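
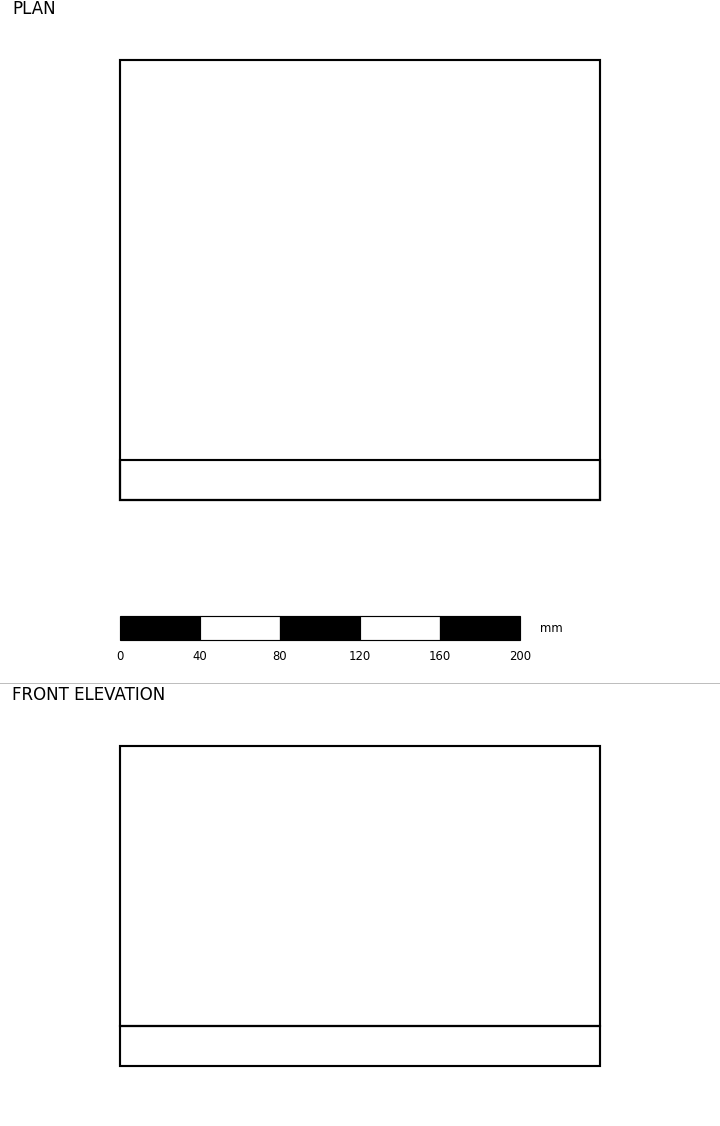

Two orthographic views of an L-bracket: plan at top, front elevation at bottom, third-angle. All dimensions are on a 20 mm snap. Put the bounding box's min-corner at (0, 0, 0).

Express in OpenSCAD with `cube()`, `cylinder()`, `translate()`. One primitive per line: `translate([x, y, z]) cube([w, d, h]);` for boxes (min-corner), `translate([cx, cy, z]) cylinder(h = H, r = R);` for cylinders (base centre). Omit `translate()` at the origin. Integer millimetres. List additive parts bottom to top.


cube([240, 220, 20]);
translate([0, 0, 20]) cube([240, 20, 140]);


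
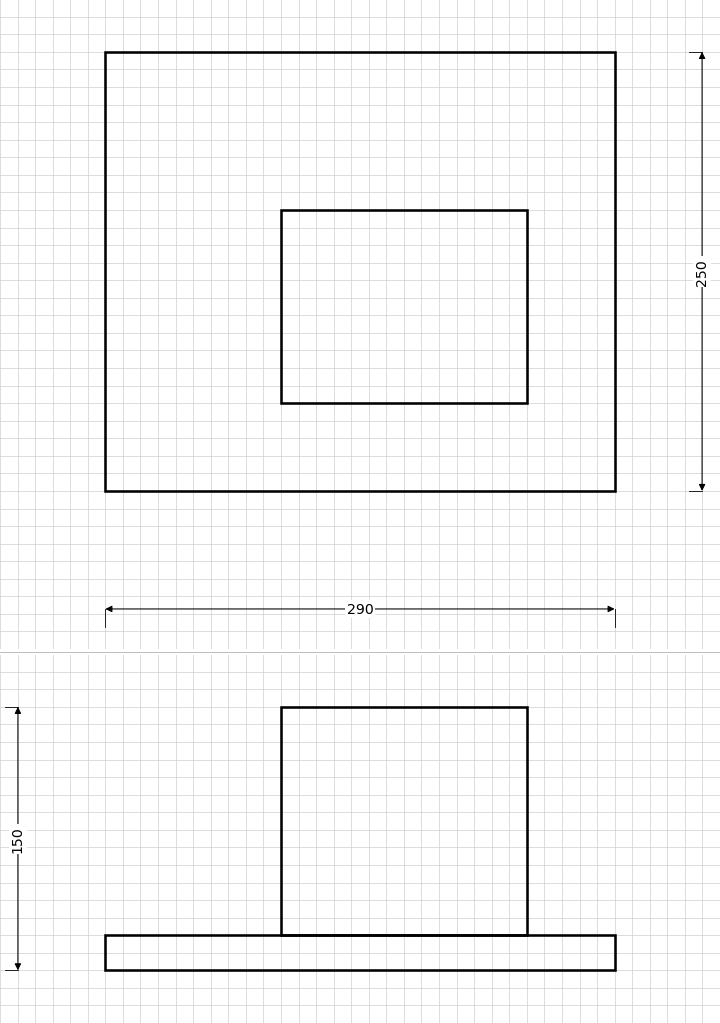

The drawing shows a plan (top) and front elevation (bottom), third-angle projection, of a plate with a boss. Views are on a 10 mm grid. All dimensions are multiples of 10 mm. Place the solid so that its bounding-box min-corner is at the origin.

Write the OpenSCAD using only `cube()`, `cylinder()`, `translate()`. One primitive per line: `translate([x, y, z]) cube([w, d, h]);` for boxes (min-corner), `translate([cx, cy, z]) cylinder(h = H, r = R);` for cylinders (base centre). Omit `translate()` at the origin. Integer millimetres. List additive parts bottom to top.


cube([290, 250, 20]);
translate([100, 50, 20]) cube([140, 110, 130]);


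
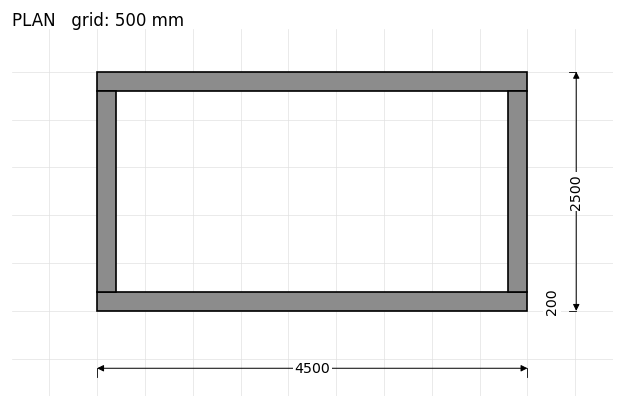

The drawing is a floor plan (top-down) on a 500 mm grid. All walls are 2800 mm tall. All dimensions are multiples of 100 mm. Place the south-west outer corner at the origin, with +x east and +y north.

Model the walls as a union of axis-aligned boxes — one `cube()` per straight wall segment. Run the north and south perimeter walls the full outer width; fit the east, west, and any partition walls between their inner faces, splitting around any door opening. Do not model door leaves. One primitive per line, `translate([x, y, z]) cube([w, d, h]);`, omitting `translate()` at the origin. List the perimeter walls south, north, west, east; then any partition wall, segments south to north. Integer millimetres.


cube([4500, 200, 2800]);
translate([0, 2300, 0]) cube([4500, 200, 2800]);
translate([0, 200, 0]) cube([200, 2100, 2800]);
translate([4300, 200, 0]) cube([200, 2100, 2800]);


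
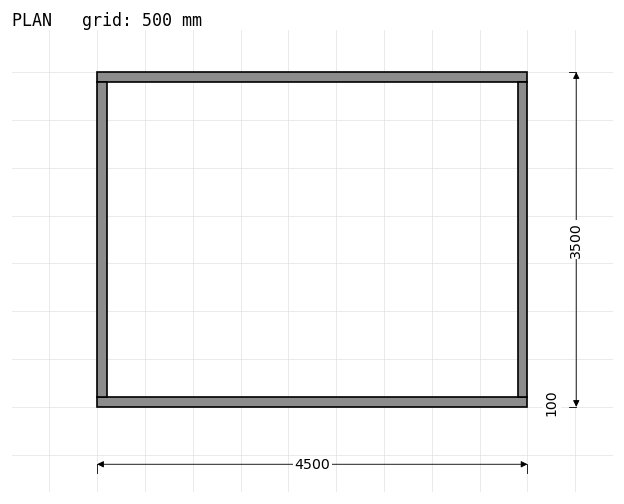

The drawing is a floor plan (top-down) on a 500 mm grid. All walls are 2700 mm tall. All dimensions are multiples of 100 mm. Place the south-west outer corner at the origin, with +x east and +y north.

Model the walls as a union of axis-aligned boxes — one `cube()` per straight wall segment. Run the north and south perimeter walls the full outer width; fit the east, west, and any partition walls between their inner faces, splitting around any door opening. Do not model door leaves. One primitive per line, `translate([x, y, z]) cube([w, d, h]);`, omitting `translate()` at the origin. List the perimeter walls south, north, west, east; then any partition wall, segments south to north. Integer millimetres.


cube([4500, 100, 2700]);
translate([0, 3400, 0]) cube([4500, 100, 2700]);
translate([0, 100, 0]) cube([100, 3300, 2700]);
translate([4400, 100, 0]) cube([100, 3300, 2700]);


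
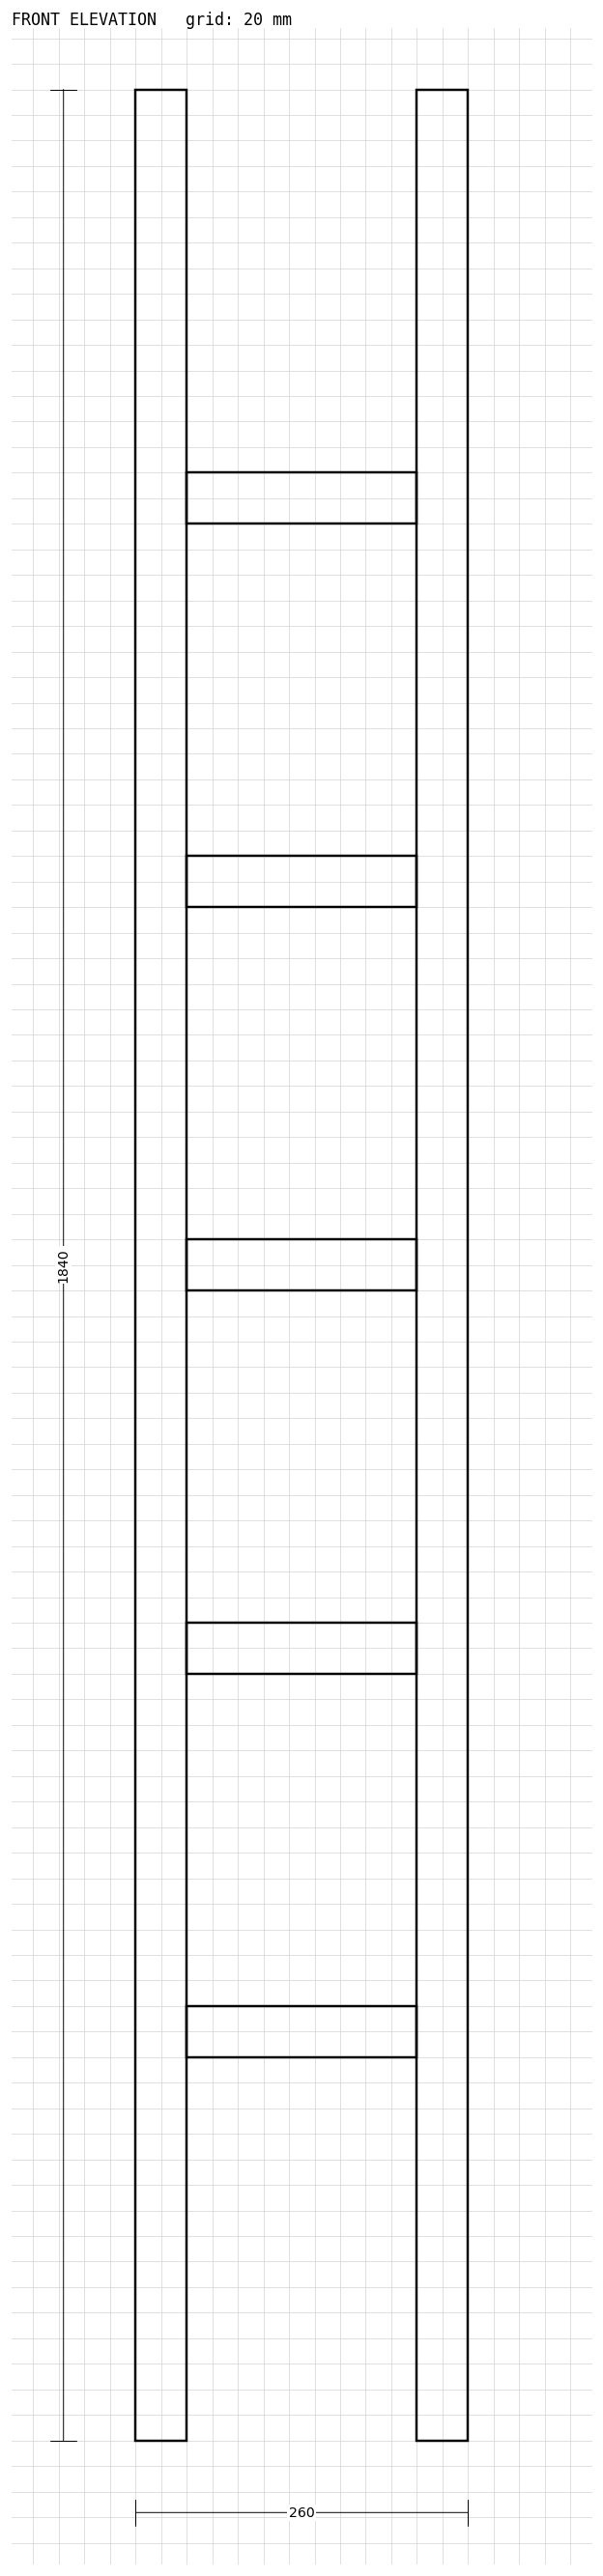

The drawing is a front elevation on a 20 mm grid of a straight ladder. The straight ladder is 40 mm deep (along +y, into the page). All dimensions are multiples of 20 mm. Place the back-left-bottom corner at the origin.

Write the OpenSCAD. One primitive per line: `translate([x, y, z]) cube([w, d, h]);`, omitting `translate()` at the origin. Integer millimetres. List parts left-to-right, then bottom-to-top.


cube([40, 40, 1840]);
translate([40, 0, 300]) cube([180, 40, 40]);
translate([40, 0, 600]) cube([180, 40, 40]);
translate([40, 0, 900]) cube([180, 40, 40]);
translate([40, 0, 1200]) cube([180, 40, 40]);
translate([40, 0, 1500]) cube([180, 40, 40]);
translate([220, 0, 0]) cube([40, 40, 1840]);


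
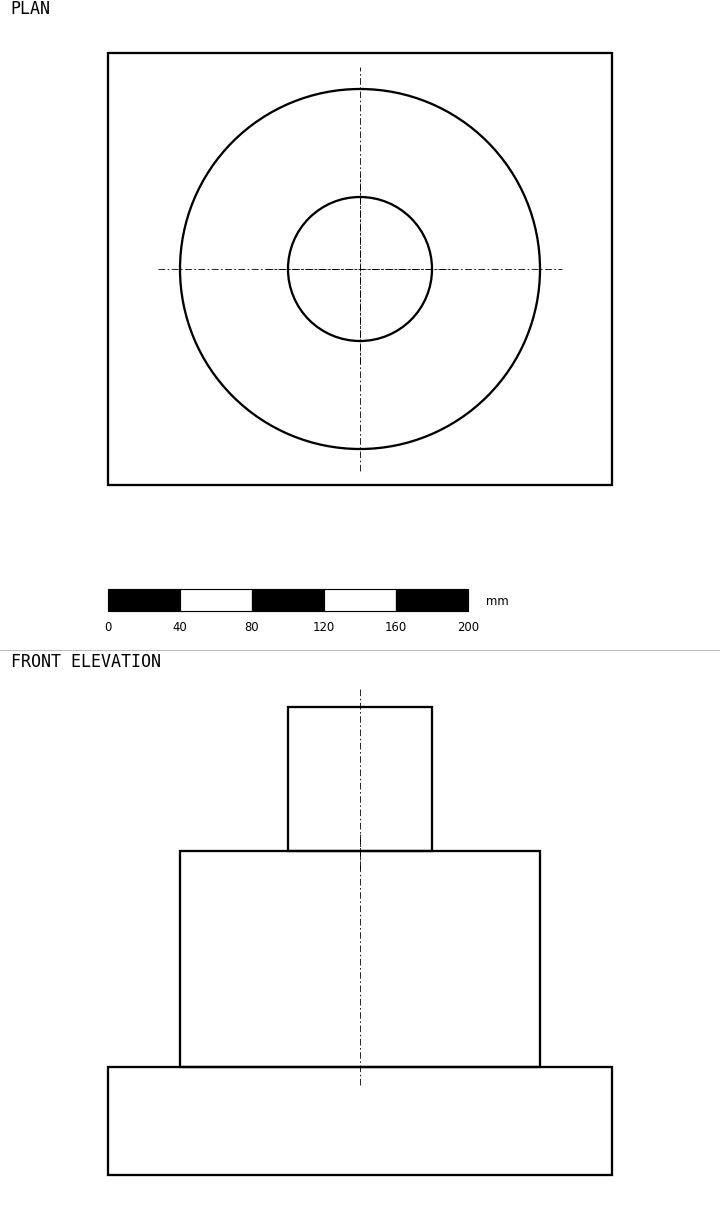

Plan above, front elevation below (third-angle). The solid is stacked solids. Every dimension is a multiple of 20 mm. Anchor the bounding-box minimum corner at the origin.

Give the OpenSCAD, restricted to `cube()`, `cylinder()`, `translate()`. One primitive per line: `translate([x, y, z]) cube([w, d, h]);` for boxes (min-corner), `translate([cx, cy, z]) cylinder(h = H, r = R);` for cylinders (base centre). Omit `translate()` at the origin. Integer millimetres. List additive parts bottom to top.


cube([280, 240, 60]);
translate([140, 120, 60]) cylinder(h = 120, r = 100);
translate([140, 120, 180]) cylinder(h = 80, r = 40);


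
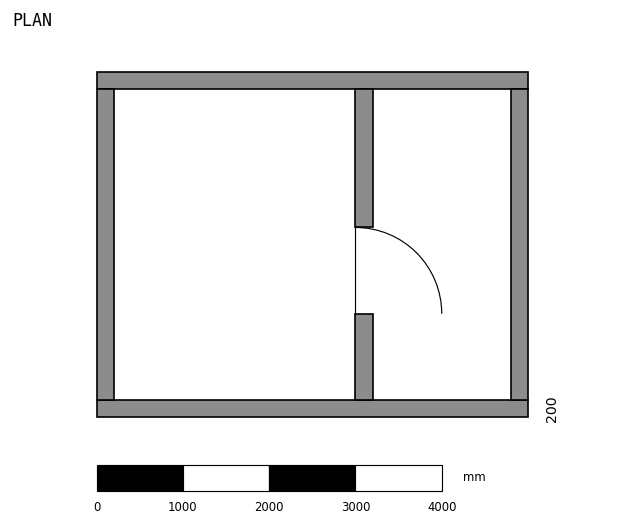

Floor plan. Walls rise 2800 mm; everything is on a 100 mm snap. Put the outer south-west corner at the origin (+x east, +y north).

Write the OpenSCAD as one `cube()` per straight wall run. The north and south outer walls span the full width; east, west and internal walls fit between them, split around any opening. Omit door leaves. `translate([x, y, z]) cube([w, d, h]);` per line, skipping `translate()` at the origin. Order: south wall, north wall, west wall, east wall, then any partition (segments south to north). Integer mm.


cube([5000, 200, 2800]);
translate([0, 3800, 0]) cube([5000, 200, 2800]);
translate([0, 200, 0]) cube([200, 3600, 2800]);
translate([4800, 200, 0]) cube([200, 3600, 2800]);
translate([3000, 200, 0]) cube([200, 1000, 2800]);
translate([3000, 2200, 0]) cube([200, 1600, 2800]);


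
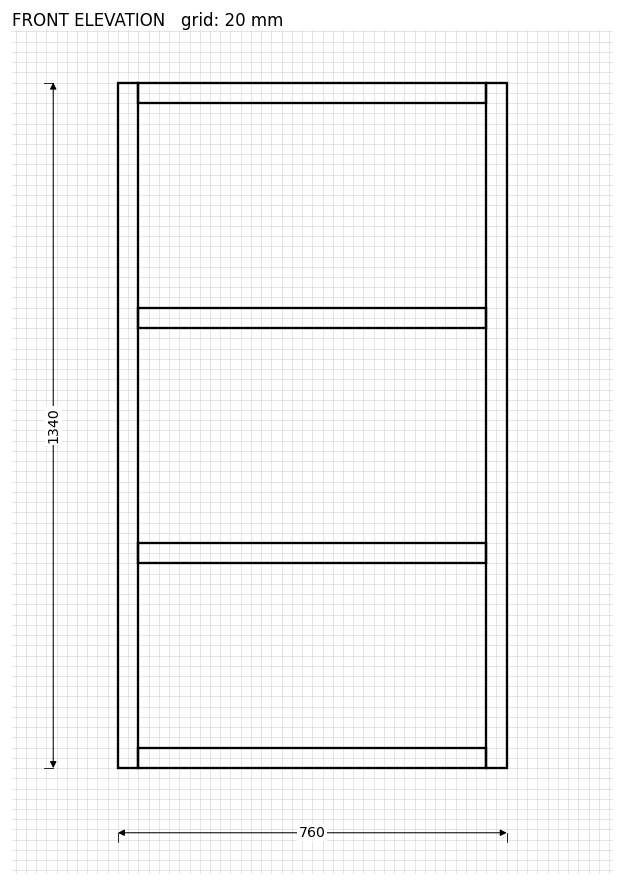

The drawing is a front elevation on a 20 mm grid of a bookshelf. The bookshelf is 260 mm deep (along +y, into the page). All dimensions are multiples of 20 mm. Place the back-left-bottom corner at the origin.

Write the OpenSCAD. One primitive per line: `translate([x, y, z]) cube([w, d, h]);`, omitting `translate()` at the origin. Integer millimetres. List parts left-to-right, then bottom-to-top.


cube([40, 260, 1340]);
translate([40, 0, 0]) cube([680, 260, 40]);
translate([40, 0, 400]) cube([680, 260, 40]);
translate([40, 0, 860]) cube([680, 260, 40]);
translate([40, 0, 1300]) cube([680, 260, 40]);
translate([720, 0, 0]) cube([40, 260, 1340]);


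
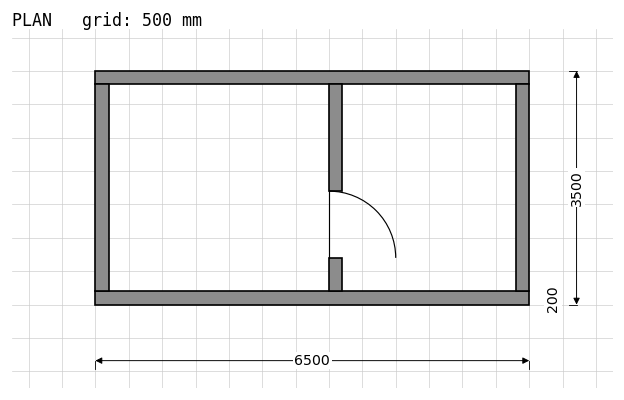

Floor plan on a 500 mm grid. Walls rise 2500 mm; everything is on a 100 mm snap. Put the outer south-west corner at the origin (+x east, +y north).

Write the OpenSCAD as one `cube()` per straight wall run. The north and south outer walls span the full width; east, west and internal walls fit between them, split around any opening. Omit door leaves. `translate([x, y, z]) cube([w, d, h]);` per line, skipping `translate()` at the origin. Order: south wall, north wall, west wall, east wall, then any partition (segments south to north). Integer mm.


cube([6500, 200, 2500]);
translate([0, 3300, 0]) cube([6500, 200, 2500]);
translate([0, 200, 0]) cube([200, 3100, 2500]);
translate([6300, 200, 0]) cube([200, 3100, 2500]);
translate([3500, 200, 0]) cube([200, 500, 2500]);
translate([3500, 1700, 0]) cube([200, 1600, 2500]);


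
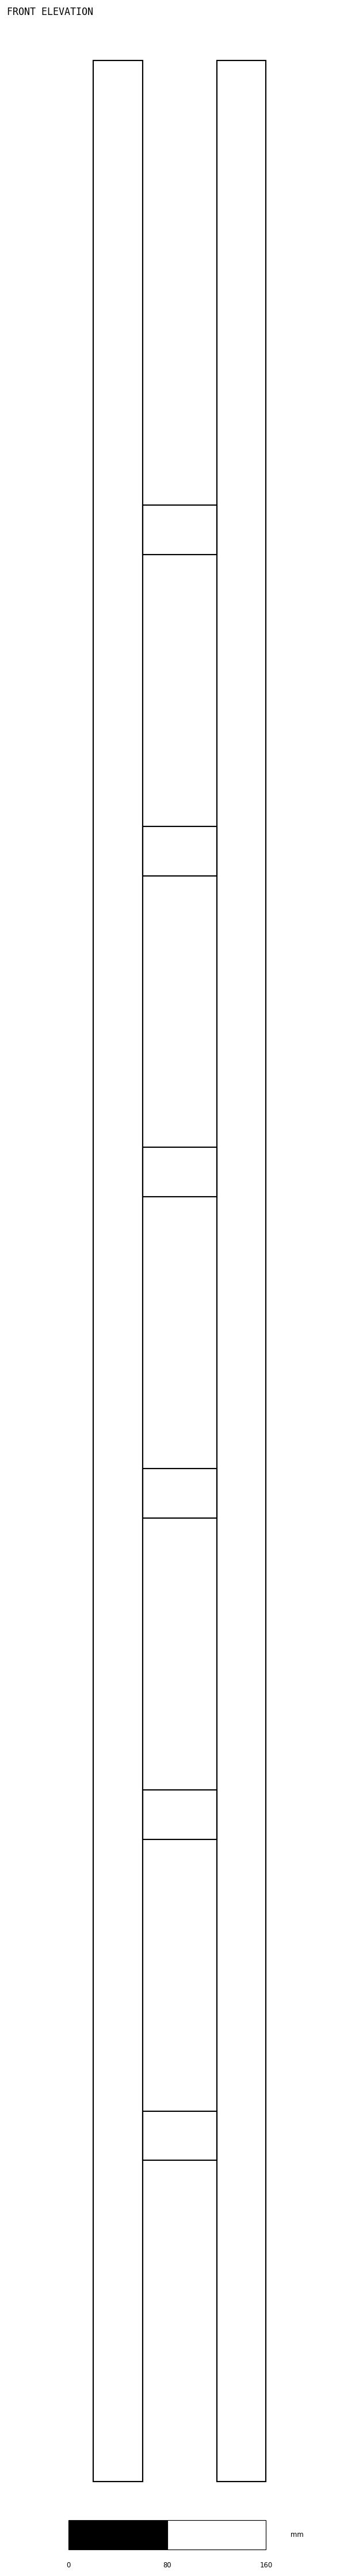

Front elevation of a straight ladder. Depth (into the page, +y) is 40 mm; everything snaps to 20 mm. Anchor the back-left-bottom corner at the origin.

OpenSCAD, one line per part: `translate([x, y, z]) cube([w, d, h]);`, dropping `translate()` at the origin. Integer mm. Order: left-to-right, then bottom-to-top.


cube([40, 40, 1960]);
translate([40, 0, 260]) cube([60, 40, 40]);
translate([40, 0, 520]) cube([60, 40, 40]);
translate([40, 0, 780]) cube([60, 40, 40]);
translate([40, 0, 1040]) cube([60, 40, 40]);
translate([40, 0, 1300]) cube([60, 40, 40]);
translate([40, 0, 1560]) cube([60, 40, 40]);
translate([100, 0, 0]) cube([40, 40, 1960]);


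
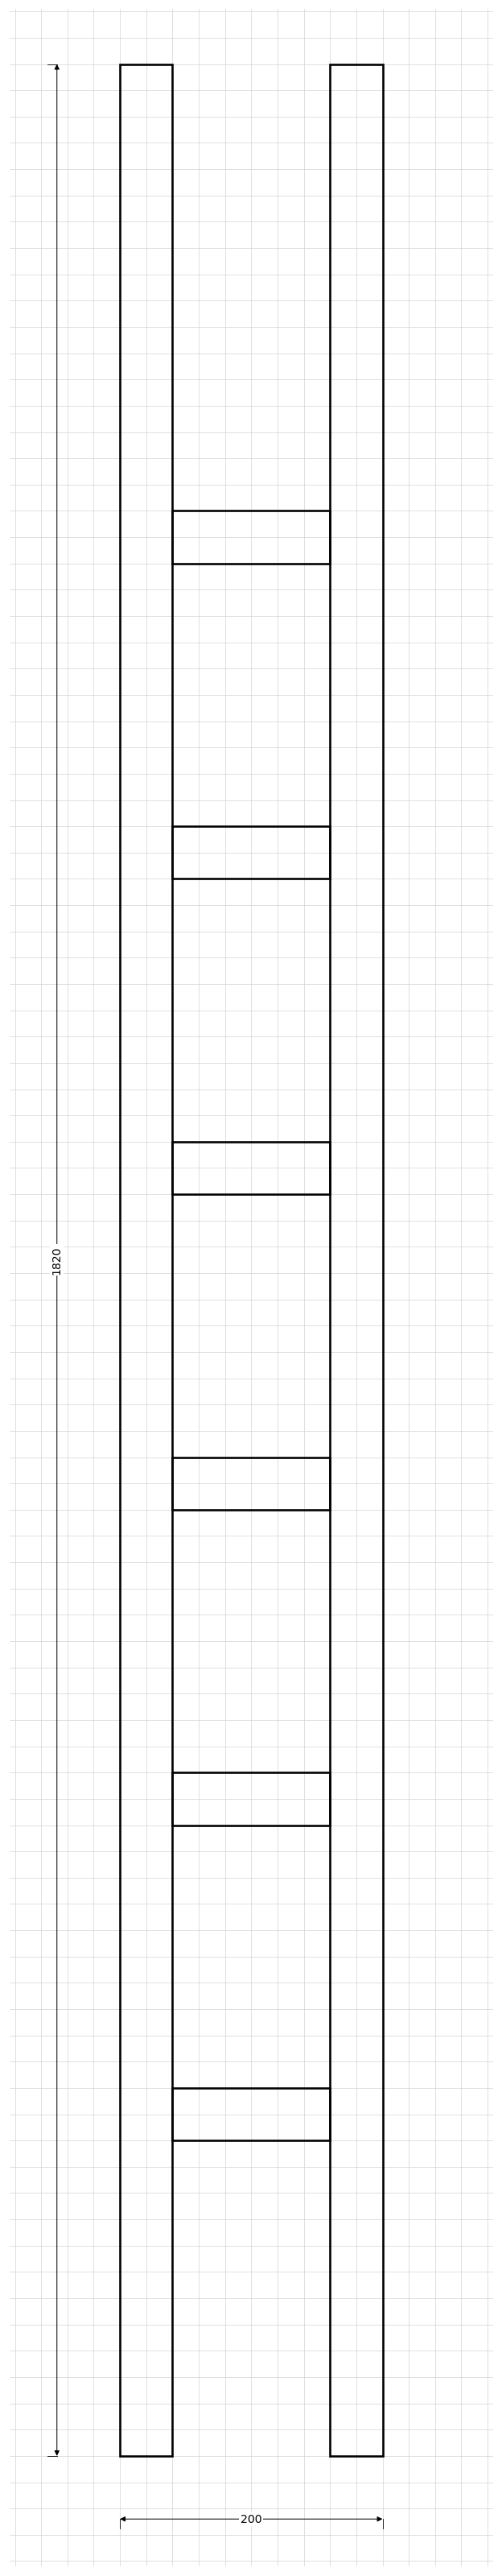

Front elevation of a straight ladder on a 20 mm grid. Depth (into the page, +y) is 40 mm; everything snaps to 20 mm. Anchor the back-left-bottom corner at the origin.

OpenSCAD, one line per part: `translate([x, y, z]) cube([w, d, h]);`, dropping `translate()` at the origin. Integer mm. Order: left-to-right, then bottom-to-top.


cube([40, 40, 1820]);
translate([40, 0, 240]) cube([120, 40, 40]);
translate([40, 0, 480]) cube([120, 40, 40]);
translate([40, 0, 720]) cube([120, 40, 40]);
translate([40, 0, 960]) cube([120, 40, 40]);
translate([40, 0, 1200]) cube([120, 40, 40]);
translate([40, 0, 1440]) cube([120, 40, 40]);
translate([160, 0, 0]) cube([40, 40, 1820]);


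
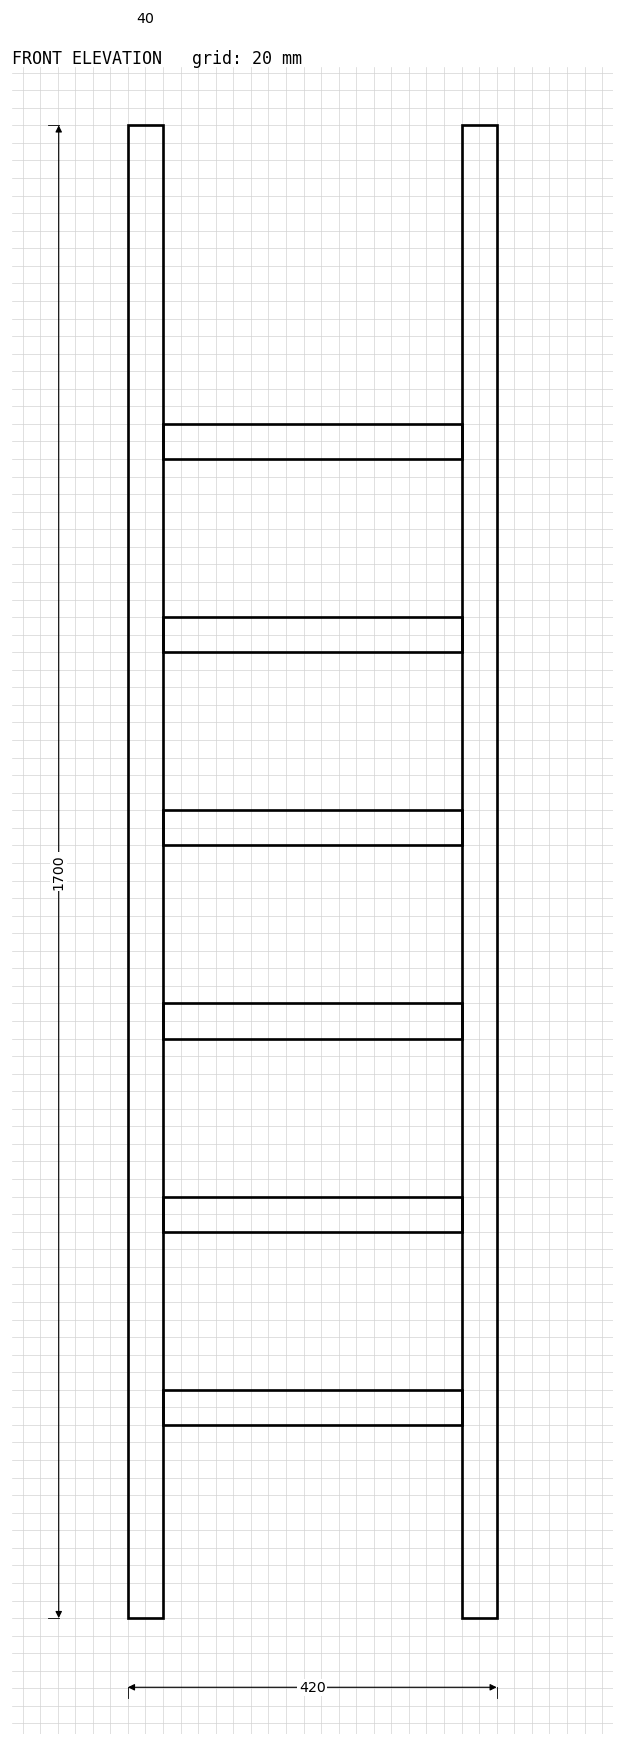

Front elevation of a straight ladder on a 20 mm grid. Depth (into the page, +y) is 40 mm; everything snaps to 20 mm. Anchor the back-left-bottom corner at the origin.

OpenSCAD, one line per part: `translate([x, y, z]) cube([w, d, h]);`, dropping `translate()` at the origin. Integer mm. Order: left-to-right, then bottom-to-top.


cube([40, 40, 1700]);
translate([40, 0, 220]) cube([340, 40, 40]);
translate([40, 0, 440]) cube([340, 40, 40]);
translate([40, 0, 660]) cube([340, 40, 40]);
translate([40, 0, 880]) cube([340, 40, 40]);
translate([40, 0, 1100]) cube([340, 40, 40]);
translate([40, 0, 1320]) cube([340, 40, 40]);
translate([380, 0, 0]) cube([40, 40, 1700]);


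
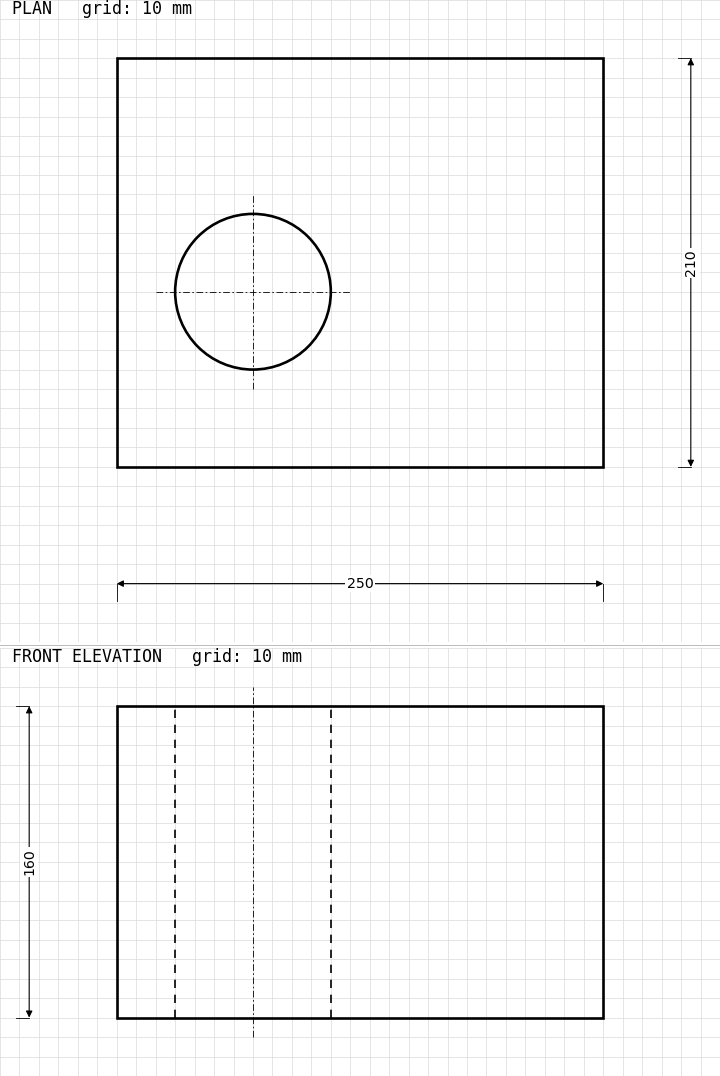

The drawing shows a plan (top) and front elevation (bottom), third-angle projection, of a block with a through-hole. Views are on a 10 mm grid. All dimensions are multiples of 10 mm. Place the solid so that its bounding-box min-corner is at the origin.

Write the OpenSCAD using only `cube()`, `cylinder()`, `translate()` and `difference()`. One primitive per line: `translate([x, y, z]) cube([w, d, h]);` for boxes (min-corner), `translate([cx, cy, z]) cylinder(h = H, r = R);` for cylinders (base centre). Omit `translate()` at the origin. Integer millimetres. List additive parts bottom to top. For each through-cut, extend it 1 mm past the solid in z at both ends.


difference() {
  cube([250, 210, 160]);
  translate([70, 90, -1]) cylinder(h = 162, r = 40);
}


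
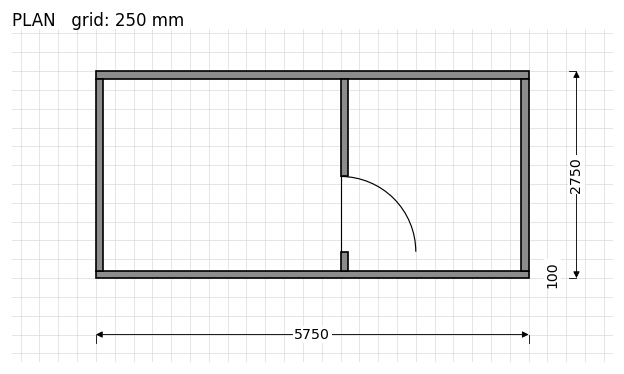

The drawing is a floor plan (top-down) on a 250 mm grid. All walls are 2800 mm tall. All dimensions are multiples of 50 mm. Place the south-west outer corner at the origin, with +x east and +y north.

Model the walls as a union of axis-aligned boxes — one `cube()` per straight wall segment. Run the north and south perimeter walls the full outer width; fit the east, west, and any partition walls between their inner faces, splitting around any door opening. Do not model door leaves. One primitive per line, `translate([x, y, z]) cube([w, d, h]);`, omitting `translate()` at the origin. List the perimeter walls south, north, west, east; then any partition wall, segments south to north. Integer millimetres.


cube([5750, 100, 2800]);
translate([0, 2650, 0]) cube([5750, 100, 2800]);
translate([0, 100, 0]) cube([100, 2550, 2800]);
translate([5650, 100, 0]) cube([100, 2550, 2800]);
translate([3250, 100, 0]) cube([100, 250, 2800]);
translate([3250, 1350, 0]) cube([100, 1300, 2800]);


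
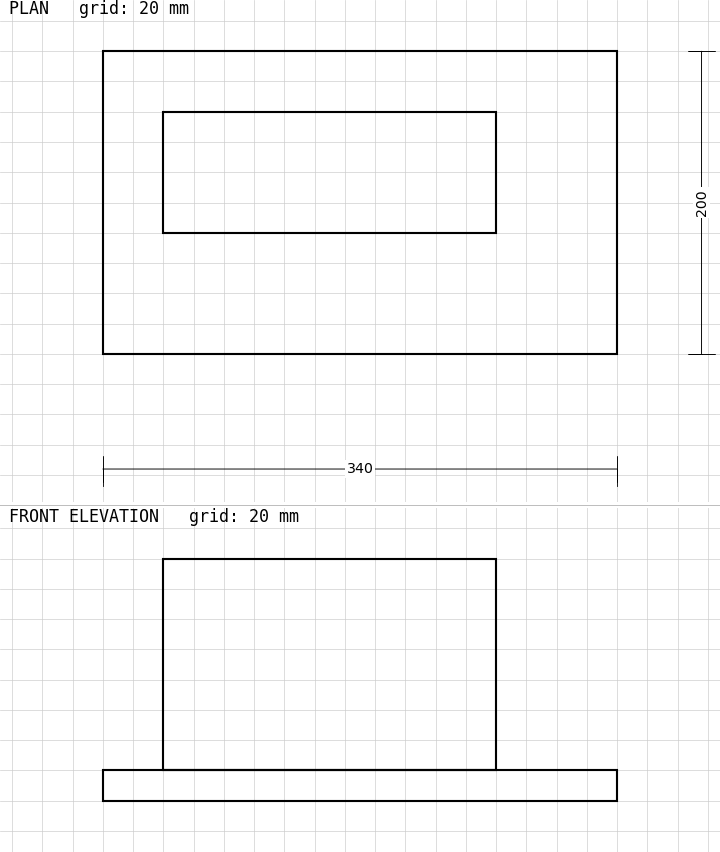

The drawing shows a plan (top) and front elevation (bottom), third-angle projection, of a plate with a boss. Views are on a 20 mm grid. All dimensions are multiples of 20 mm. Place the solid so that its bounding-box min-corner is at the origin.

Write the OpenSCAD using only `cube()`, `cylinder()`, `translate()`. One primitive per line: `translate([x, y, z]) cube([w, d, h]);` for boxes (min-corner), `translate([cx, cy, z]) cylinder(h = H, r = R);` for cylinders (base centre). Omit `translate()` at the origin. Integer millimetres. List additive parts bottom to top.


cube([340, 200, 20]);
translate([40, 80, 20]) cube([220, 80, 140]);


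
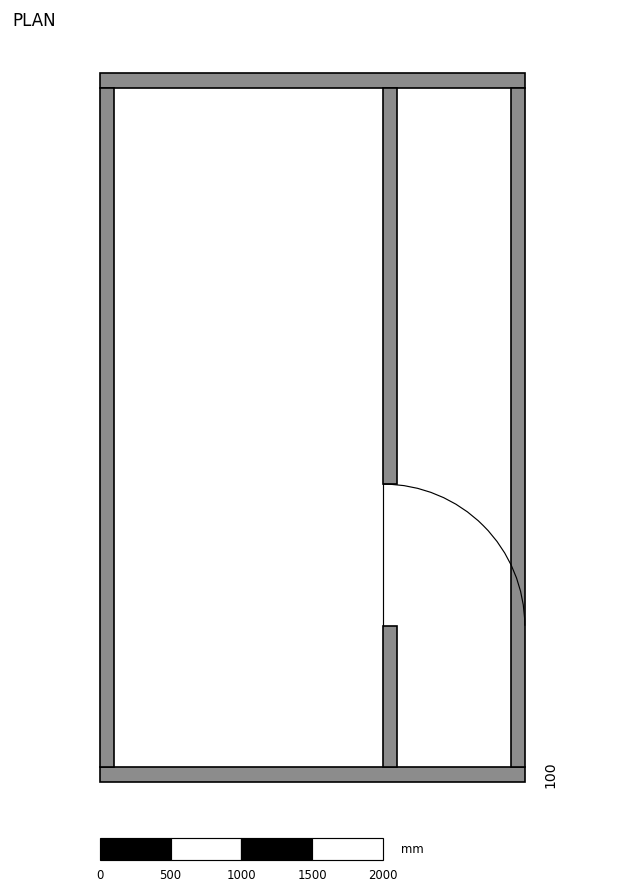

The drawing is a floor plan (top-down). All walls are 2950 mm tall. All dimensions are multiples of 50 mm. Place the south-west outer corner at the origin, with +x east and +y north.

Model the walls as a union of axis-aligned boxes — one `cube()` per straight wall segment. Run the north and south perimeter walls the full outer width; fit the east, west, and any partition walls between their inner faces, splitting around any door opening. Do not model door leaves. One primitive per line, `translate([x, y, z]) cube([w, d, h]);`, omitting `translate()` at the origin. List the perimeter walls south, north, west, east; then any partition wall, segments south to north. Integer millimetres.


cube([3000, 100, 2950]);
translate([0, 4900, 0]) cube([3000, 100, 2950]);
translate([0, 100, 0]) cube([100, 4800, 2950]);
translate([2900, 100, 0]) cube([100, 4800, 2950]);
translate([2000, 100, 0]) cube([100, 1000, 2950]);
translate([2000, 2100, 0]) cube([100, 2800, 2950]);


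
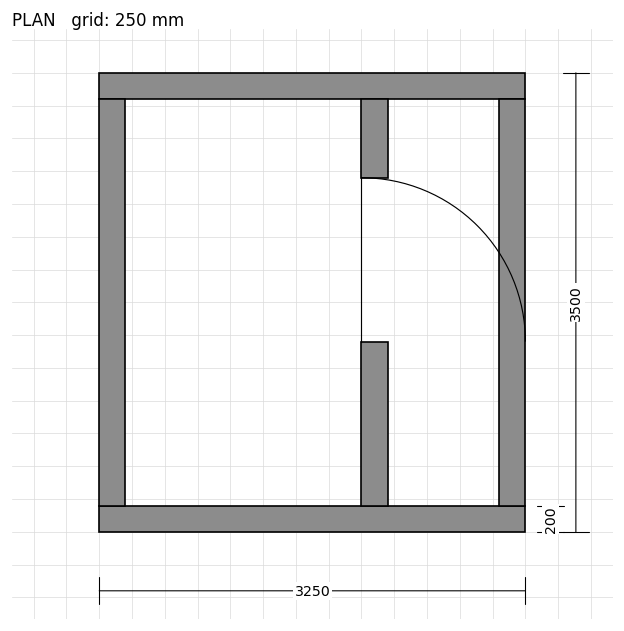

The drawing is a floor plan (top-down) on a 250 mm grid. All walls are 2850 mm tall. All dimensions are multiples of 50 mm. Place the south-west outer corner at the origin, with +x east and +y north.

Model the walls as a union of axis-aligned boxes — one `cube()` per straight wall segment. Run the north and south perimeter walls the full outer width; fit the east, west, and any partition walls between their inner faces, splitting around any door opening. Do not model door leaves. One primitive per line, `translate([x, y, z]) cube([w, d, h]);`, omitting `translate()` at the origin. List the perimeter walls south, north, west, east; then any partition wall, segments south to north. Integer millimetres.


cube([3250, 200, 2850]);
translate([0, 3300, 0]) cube([3250, 200, 2850]);
translate([0, 200, 0]) cube([200, 3100, 2850]);
translate([3050, 200, 0]) cube([200, 3100, 2850]);
translate([2000, 200, 0]) cube([200, 1250, 2850]);
translate([2000, 2700, 0]) cube([200, 600, 2850]);


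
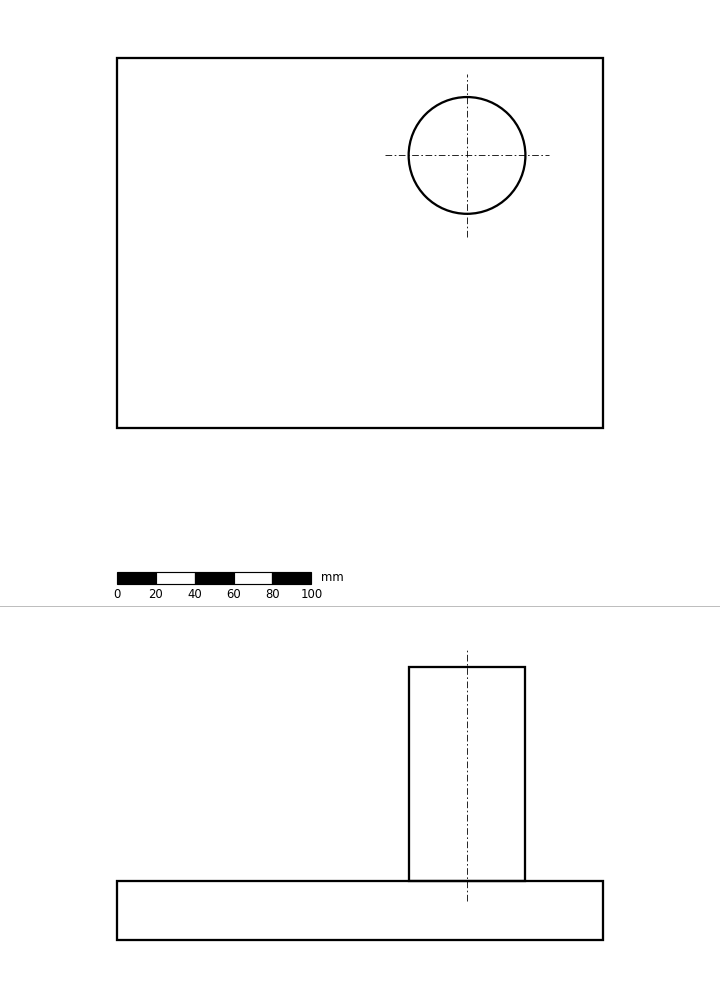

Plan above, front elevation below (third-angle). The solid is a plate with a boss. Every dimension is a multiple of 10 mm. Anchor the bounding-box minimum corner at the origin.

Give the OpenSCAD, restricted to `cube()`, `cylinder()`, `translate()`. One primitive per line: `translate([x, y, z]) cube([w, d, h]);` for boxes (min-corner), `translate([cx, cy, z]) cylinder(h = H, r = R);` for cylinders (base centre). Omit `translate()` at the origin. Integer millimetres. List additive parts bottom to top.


cube([250, 190, 30]);
translate([180, 140, 30]) cylinder(h = 110, r = 30);


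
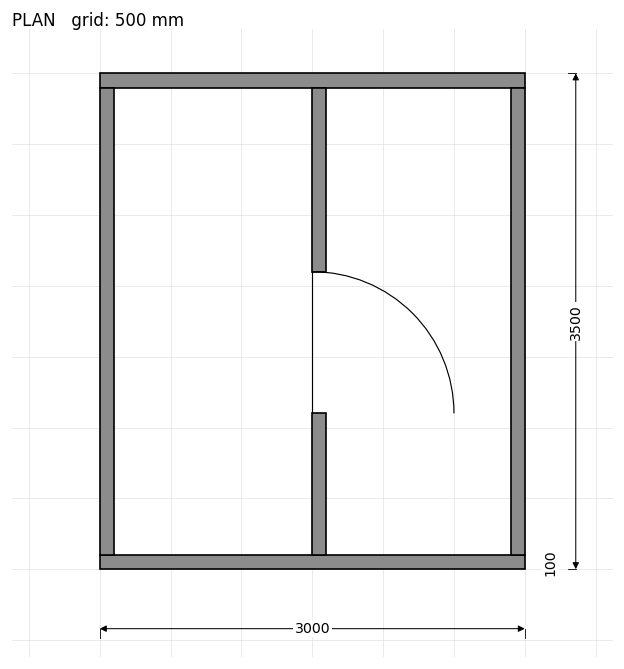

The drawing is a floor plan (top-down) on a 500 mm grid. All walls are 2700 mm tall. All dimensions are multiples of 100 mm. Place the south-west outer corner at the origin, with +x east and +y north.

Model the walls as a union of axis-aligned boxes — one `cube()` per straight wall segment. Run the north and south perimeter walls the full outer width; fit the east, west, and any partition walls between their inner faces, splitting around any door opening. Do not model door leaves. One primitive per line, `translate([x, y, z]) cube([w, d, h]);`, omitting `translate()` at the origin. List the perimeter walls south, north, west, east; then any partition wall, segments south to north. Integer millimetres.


cube([3000, 100, 2700]);
translate([0, 3400, 0]) cube([3000, 100, 2700]);
translate([0, 100, 0]) cube([100, 3300, 2700]);
translate([2900, 100, 0]) cube([100, 3300, 2700]);
translate([1500, 100, 0]) cube([100, 1000, 2700]);
translate([1500, 2100, 0]) cube([100, 1300, 2700]);


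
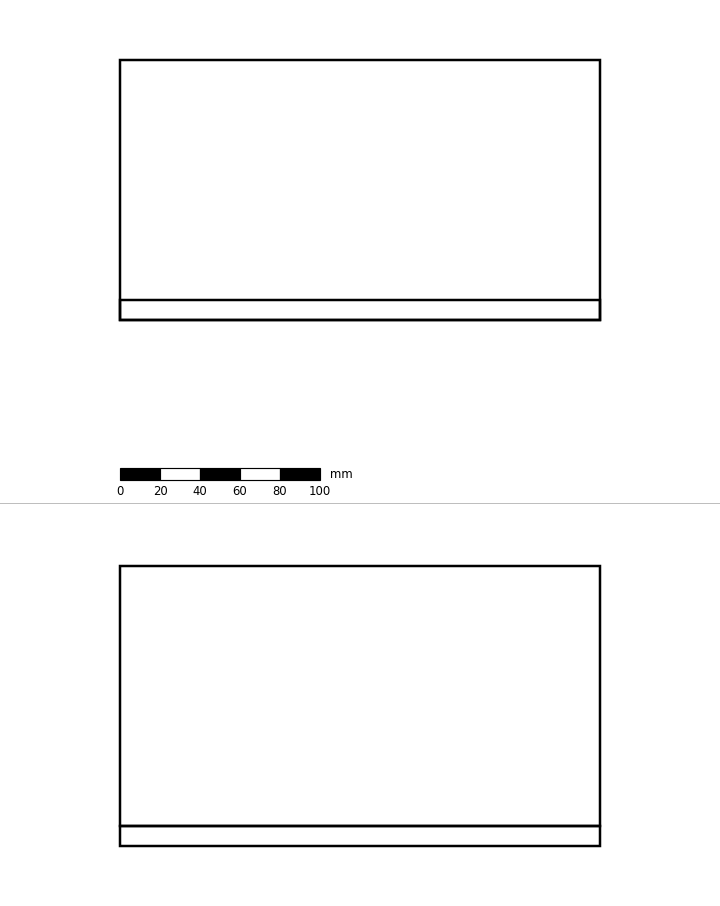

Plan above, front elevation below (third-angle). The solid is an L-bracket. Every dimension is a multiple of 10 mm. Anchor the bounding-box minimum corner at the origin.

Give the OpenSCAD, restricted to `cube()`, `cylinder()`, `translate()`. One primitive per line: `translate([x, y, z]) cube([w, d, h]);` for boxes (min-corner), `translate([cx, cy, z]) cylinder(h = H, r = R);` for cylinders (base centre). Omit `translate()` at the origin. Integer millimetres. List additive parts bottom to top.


cube([240, 130, 10]);
translate([0, 0, 10]) cube([240, 10, 130]);


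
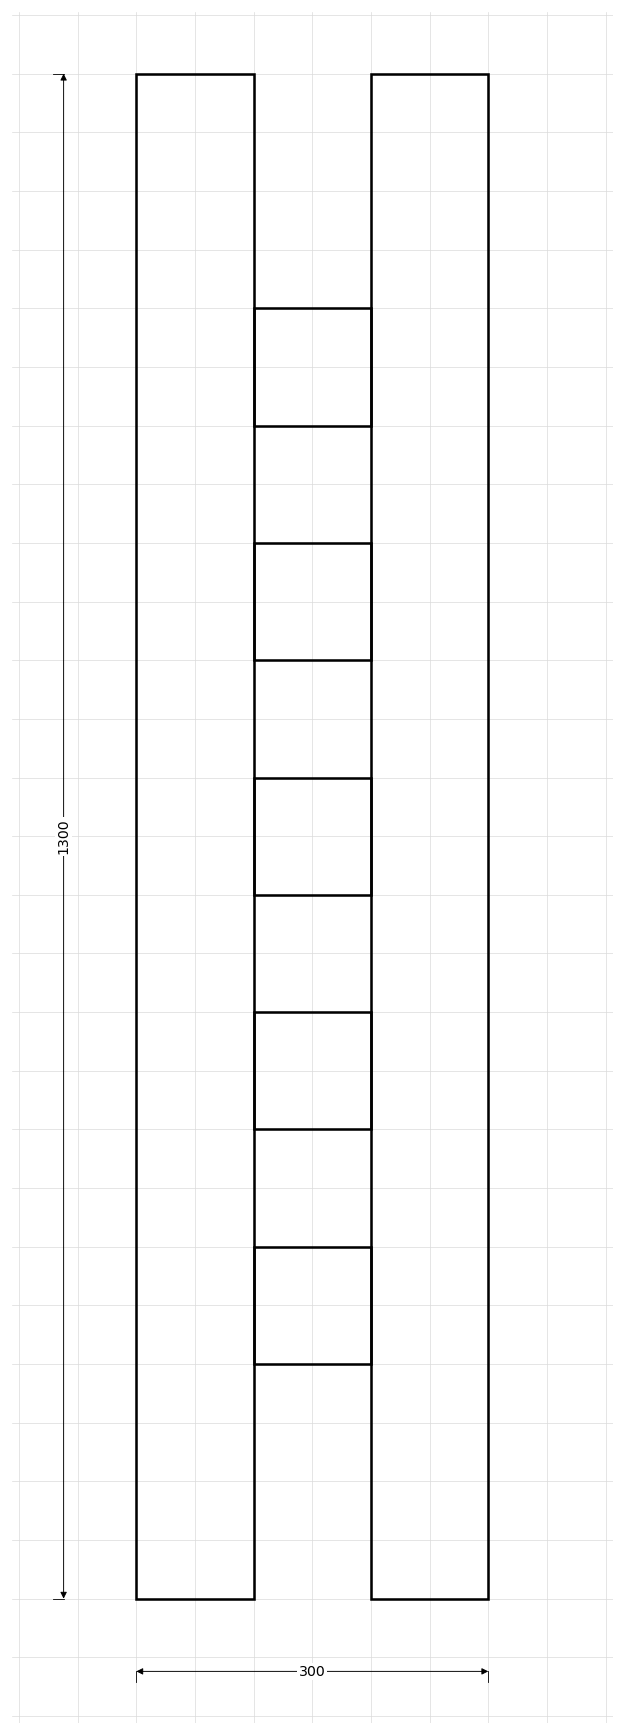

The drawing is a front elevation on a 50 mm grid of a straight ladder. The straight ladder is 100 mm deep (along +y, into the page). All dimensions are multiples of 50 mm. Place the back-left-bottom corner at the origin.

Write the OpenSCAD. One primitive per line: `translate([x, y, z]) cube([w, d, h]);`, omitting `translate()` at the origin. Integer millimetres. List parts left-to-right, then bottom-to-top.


cube([100, 100, 1300]);
translate([100, 0, 200]) cube([100, 100, 100]);
translate([100, 0, 400]) cube([100, 100, 100]);
translate([100, 0, 600]) cube([100, 100, 100]);
translate([100, 0, 800]) cube([100, 100, 100]);
translate([100, 0, 1000]) cube([100, 100, 100]);
translate([200, 0, 0]) cube([100, 100, 1300]);


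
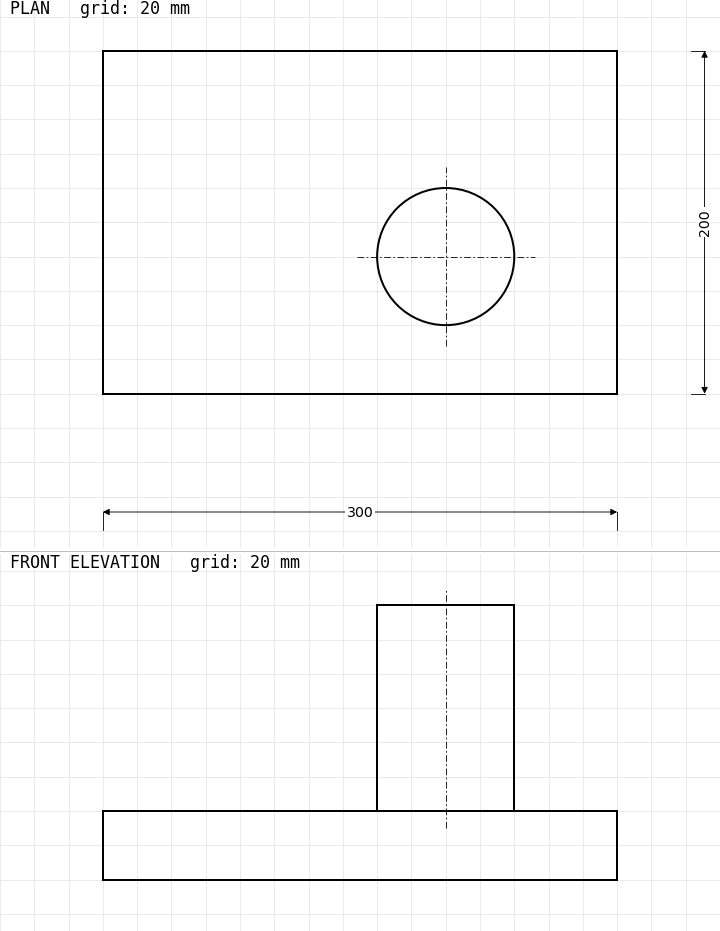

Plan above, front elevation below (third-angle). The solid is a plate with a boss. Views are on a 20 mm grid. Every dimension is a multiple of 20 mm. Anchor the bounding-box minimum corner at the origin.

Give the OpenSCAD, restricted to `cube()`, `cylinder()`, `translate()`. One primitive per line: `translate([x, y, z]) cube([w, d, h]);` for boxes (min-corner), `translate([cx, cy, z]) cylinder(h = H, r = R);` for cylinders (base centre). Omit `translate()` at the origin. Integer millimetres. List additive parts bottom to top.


cube([300, 200, 40]);
translate([200, 80, 40]) cylinder(h = 120, r = 40);


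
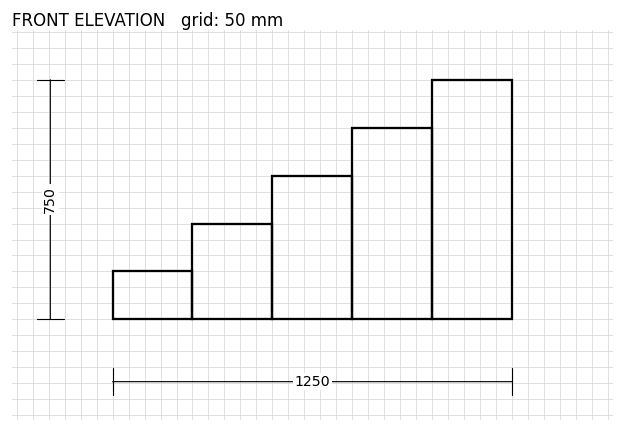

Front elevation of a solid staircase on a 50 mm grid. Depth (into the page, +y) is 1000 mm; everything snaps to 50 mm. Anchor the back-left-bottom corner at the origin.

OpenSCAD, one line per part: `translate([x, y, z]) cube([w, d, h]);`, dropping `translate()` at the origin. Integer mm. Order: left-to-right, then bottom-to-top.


cube([250, 1000, 150]);
translate([250, 0, 0]) cube([250, 1000, 300]);
translate([500, 0, 0]) cube([250, 1000, 450]);
translate([750, 0, 0]) cube([250, 1000, 600]);
translate([1000, 0, 0]) cube([250, 1000, 750]);


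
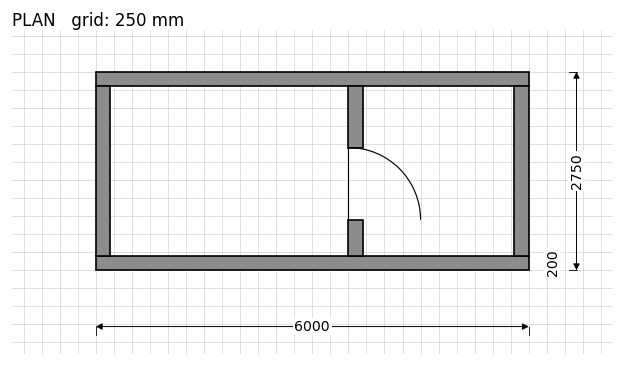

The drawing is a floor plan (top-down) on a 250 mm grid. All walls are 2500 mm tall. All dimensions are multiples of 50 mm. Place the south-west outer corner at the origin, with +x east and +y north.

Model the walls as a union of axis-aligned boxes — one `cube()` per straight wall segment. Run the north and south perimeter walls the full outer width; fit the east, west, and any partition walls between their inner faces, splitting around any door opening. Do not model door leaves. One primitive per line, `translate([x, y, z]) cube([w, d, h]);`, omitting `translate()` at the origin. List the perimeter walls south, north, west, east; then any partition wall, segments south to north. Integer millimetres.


cube([6000, 200, 2500]);
translate([0, 2550, 0]) cube([6000, 200, 2500]);
translate([0, 200, 0]) cube([200, 2350, 2500]);
translate([5800, 200, 0]) cube([200, 2350, 2500]);
translate([3500, 200, 0]) cube([200, 500, 2500]);
translate([3500, 1700, 0]) cube([200, 850, 2500]);


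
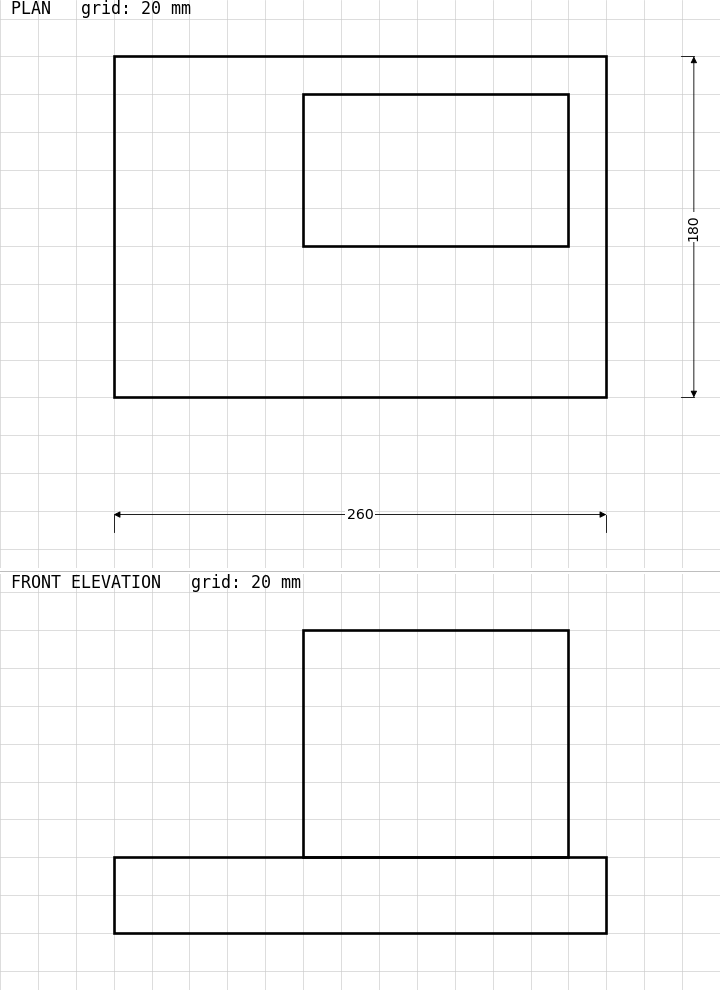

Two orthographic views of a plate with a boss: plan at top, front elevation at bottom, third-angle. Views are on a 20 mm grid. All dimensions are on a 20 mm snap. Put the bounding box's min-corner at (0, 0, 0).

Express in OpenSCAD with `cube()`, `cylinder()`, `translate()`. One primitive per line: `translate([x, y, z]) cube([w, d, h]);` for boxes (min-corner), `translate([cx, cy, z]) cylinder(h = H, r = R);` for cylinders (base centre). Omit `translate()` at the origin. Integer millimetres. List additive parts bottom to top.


cube([260, 180, 40]);
translate([100, 80, 40]) cube([140, 80, 120]);


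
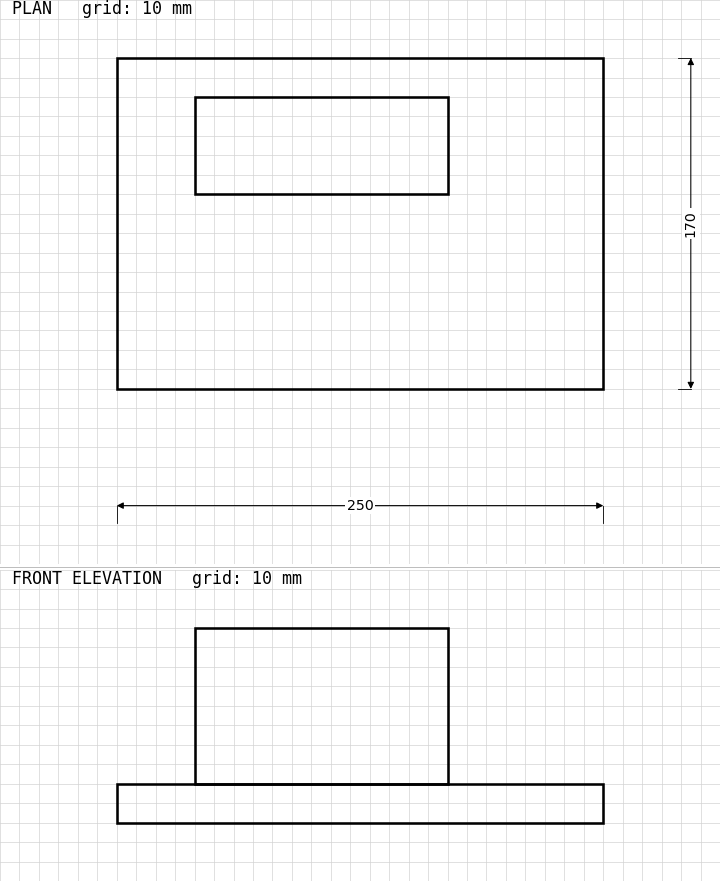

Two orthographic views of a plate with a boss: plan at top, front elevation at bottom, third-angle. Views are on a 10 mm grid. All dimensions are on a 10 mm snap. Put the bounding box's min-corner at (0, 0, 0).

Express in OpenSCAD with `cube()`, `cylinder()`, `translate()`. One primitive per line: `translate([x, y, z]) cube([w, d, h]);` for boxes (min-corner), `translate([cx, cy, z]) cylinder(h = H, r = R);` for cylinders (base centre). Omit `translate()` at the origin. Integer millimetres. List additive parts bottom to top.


cube([250, 170, 20]);
translate([40, 100, 20]) cube([130, 50, 80]);


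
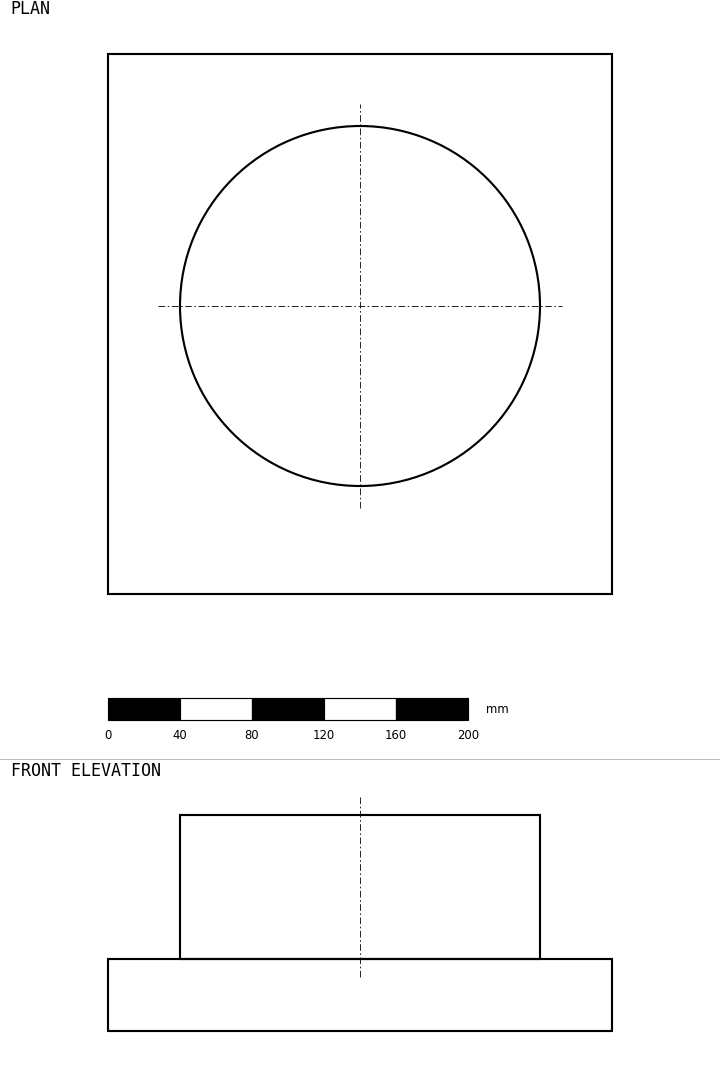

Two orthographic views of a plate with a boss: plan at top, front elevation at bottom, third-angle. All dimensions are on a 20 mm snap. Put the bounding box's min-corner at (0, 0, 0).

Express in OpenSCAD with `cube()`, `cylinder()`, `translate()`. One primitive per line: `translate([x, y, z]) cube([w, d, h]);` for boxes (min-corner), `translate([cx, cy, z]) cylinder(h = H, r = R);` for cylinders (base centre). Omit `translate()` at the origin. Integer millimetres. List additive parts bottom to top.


cube([280, 300, 40]);
translate([140, 160, 40]) cylinder(h = 80, r = 100);


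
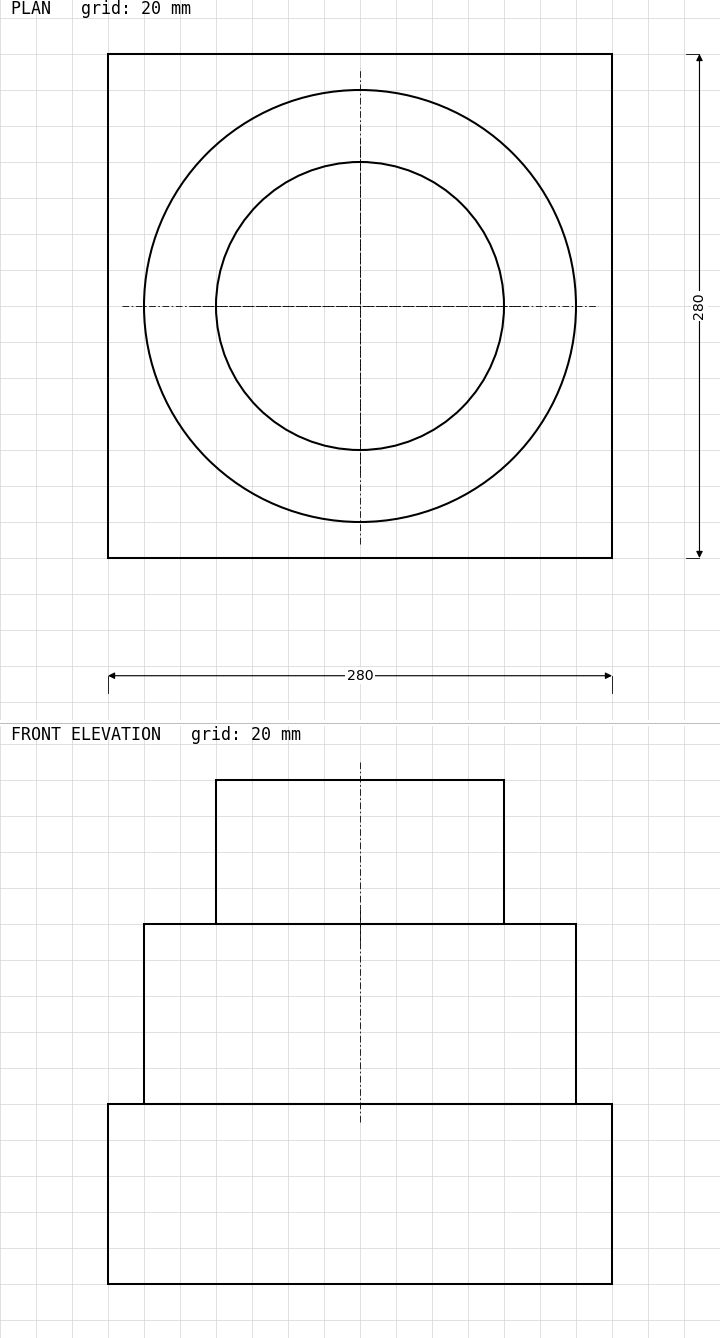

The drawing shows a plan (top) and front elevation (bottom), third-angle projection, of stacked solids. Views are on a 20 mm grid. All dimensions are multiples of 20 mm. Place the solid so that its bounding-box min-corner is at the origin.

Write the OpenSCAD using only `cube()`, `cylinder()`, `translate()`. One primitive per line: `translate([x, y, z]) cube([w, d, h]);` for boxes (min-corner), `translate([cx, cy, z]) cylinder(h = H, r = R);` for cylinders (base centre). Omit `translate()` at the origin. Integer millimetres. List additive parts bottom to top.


cube([280, 280, 100]);
translate([140, 140, 100]) cylinder(h = 100, r = 120);
translate([140, 140, 200]) cylinder(h = 80, r = 80);


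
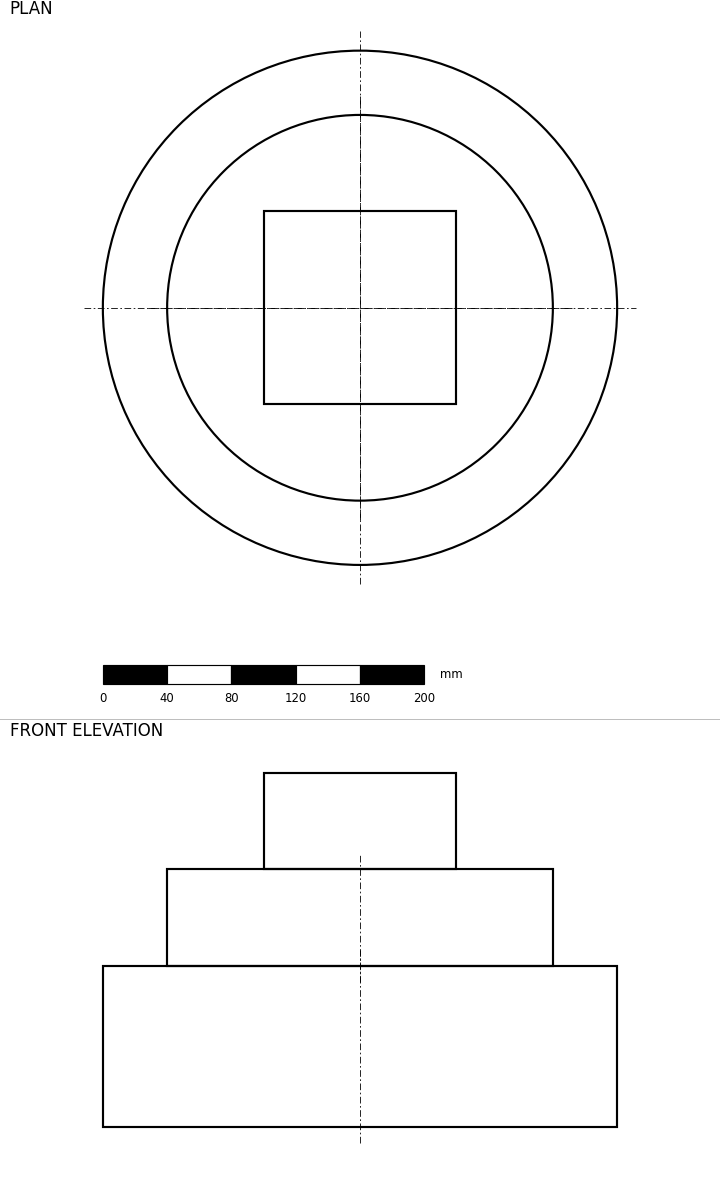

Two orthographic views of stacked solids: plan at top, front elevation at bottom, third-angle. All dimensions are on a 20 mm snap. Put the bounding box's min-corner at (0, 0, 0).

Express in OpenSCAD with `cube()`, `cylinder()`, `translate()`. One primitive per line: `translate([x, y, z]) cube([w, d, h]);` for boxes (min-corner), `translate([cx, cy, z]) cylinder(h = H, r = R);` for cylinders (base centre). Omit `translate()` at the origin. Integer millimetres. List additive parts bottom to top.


translate([160, 160, 0]) cylinder(h = 100, r = 160);
translate([160, 160, 100]) cylinder(h = 60, r = 120);
translate([100, 100, 160]) cube([120, 120, 60]);


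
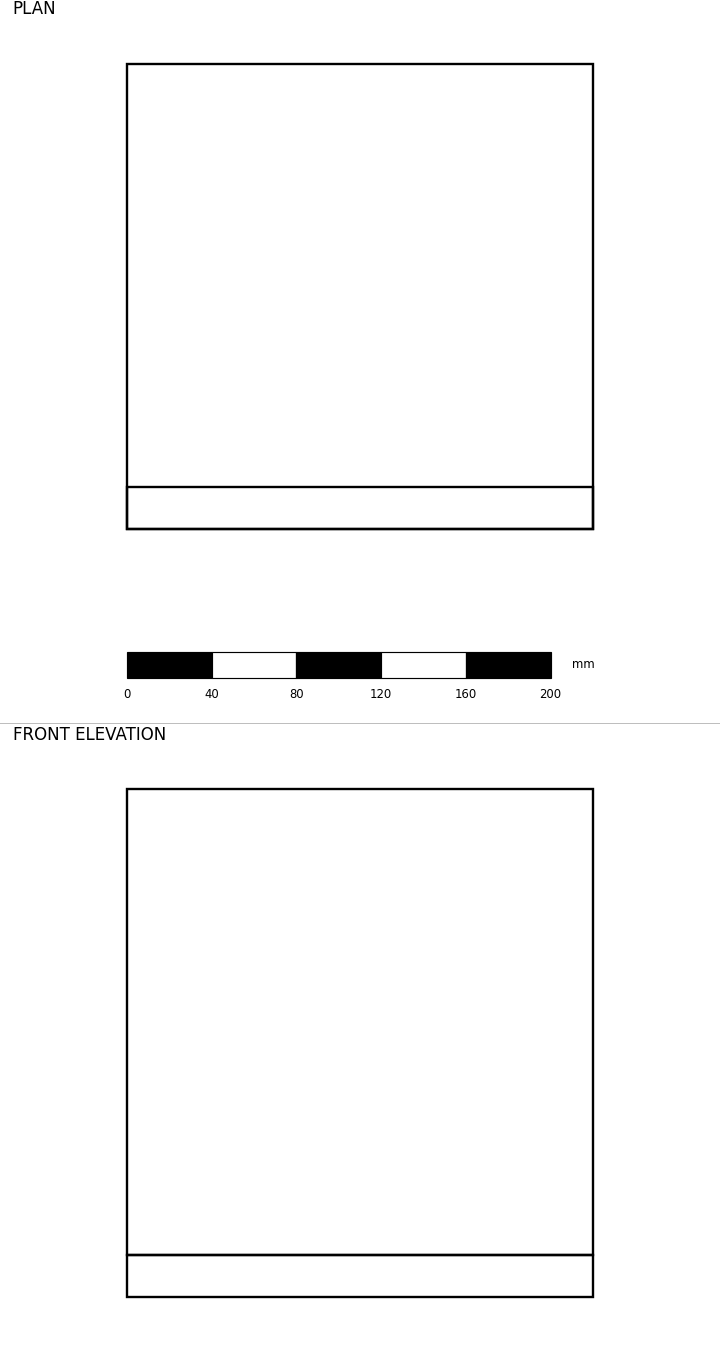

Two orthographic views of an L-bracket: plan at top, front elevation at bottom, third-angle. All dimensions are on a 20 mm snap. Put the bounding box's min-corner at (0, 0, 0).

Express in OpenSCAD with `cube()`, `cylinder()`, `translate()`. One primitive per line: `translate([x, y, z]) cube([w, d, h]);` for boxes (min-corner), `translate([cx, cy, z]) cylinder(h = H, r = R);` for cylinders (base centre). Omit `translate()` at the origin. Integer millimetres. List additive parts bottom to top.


cube([220, 220, 20]);
translate([0, 0, 20]) cube([220, 20, 220]);


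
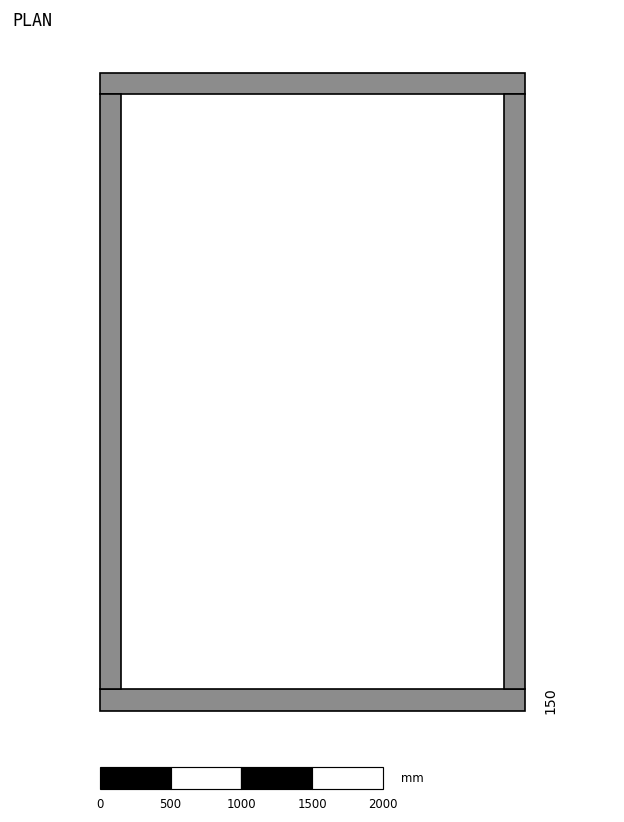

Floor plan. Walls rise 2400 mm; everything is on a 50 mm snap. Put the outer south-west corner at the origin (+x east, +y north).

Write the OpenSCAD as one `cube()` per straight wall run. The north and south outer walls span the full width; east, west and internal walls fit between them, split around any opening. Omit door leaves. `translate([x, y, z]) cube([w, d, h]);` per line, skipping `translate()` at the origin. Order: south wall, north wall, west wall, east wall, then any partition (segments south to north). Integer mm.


cube([3000, 150, 2400]);
translate([0, 4350, 0]) cube([3000, 150, 2400]);
translate([0, 150, 0]) cube([150, 4200, 2400]);
translate([2850, 150, 0]) cube([150, 4200, 2400]);


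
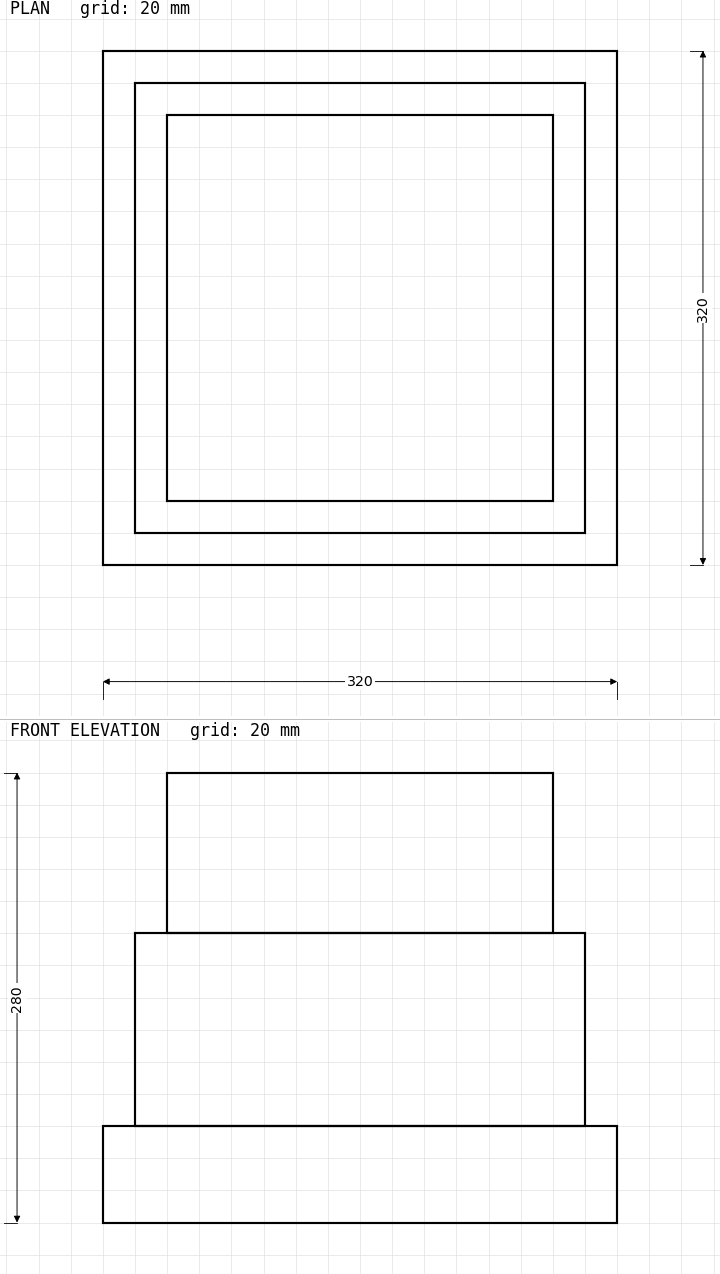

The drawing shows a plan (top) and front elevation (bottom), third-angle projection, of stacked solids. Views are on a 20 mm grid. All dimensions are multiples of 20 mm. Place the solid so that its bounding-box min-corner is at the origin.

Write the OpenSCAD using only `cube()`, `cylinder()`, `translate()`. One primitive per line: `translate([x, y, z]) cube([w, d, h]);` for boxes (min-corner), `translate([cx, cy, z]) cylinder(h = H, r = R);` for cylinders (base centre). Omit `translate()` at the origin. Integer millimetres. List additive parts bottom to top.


cube([320, 320, 60]);
translate([20, 20, 60]) cube([280, 280, 120]);
translate([40, 40, 180]) cube([240, 240, 100]);


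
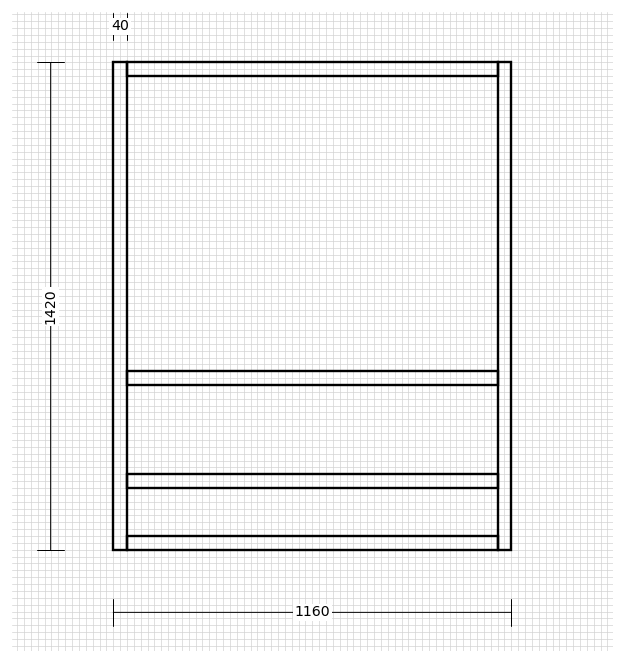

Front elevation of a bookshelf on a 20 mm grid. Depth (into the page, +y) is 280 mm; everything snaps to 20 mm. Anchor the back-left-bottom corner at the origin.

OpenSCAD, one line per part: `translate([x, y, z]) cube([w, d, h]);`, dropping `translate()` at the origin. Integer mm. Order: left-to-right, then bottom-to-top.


cube([40, 280, 1420]);
translate([40, 0, 0]) cube([1080, 280, 40]);
translate([40, 0, 180]) cube([1080, 280, 40]);
translate([40, 0, 480]) cube([1080, 280, 40]);
translate([40, 0, 1380]) cube([1080, 280, 40]);
translate([1120, 0, 0]) cube([40, 280, 1420]);
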